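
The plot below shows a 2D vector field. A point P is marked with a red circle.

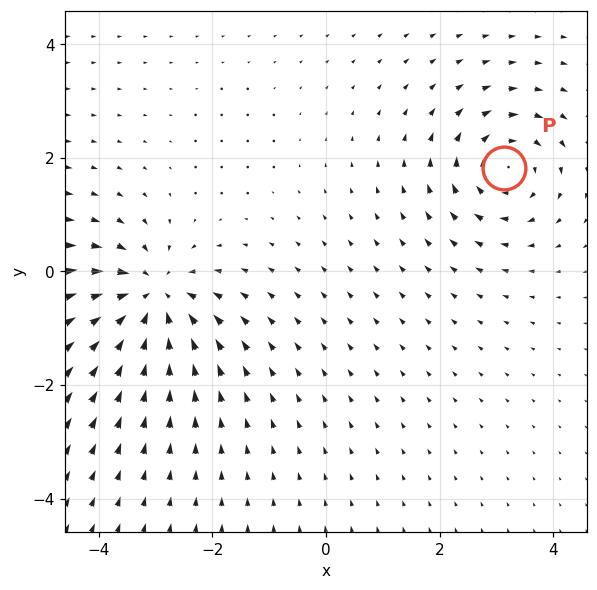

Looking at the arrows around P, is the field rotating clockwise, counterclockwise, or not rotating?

Near P at (3.1, 1.8) the arrows circulate clockwise. The curl (z-component) there is about -4; negative curl means clockwise rotation.

clockwise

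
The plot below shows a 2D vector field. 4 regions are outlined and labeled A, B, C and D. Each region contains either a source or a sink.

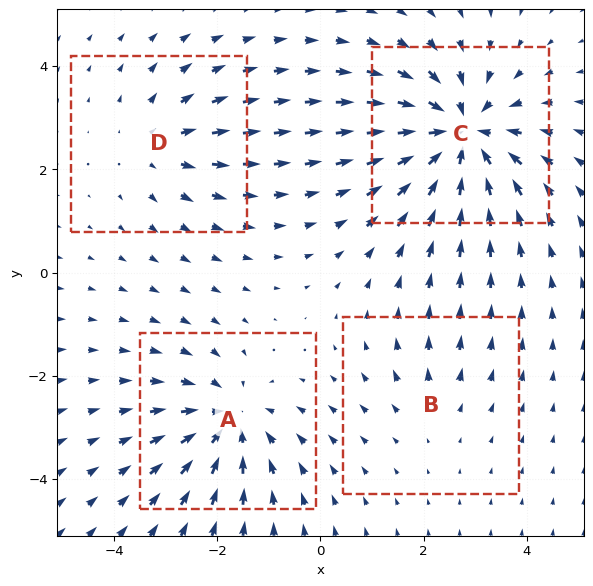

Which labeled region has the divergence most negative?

C

Divergence at each region's feature centre — A: about -5, B: about +2, C: about -7, D: about +3. Region C is most negative.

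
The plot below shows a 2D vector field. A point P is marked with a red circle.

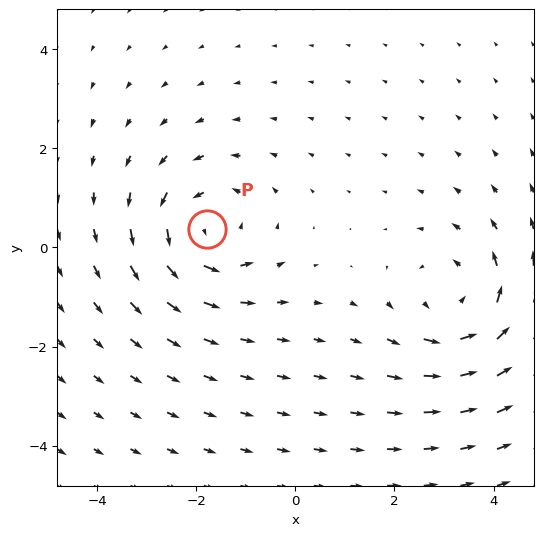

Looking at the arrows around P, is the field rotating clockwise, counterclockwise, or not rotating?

Near P at (-1.8, 0.4) the arrows circulate counterclockwise. The curl (z-component) there is about +4; positive curl means counterclockwise rotation.

counterclockwise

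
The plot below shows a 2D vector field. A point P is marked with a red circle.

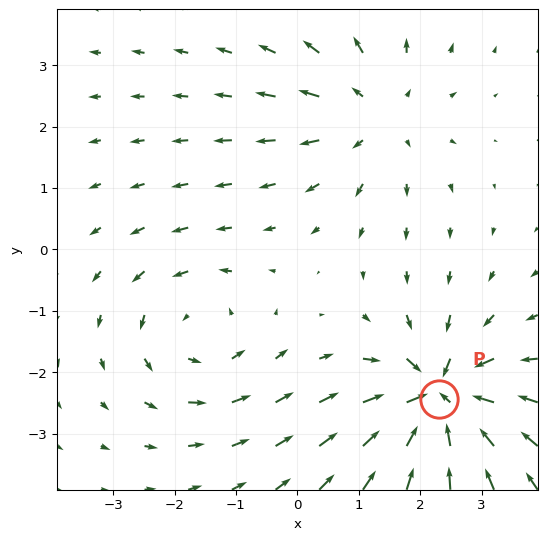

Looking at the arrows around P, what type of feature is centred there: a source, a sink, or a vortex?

sink

At P (2.3, -2.4) the arrows converge inward. Divergence about -7, curl ≈0 — negative divergence with near-zero curl is a sink.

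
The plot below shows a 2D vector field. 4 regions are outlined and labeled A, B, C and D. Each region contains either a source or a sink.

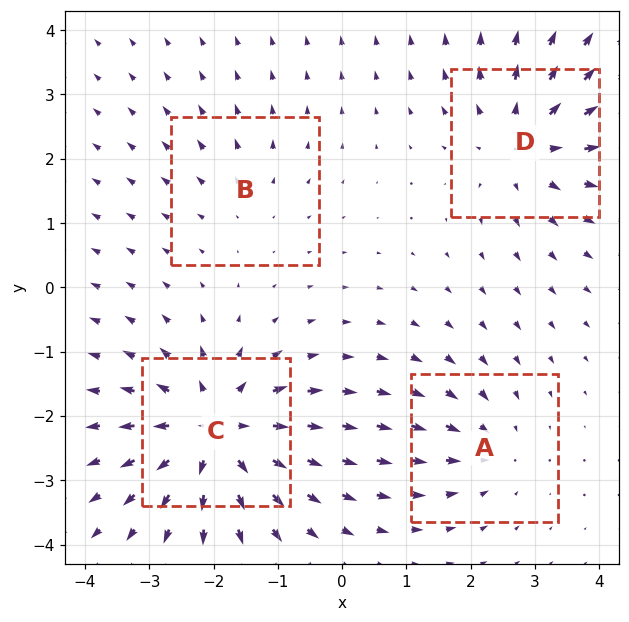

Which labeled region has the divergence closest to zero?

Divergence at each region's feature centre — A: about -3, B: about +2, C: about +7, D: about +5. Region B is closest to zero.

B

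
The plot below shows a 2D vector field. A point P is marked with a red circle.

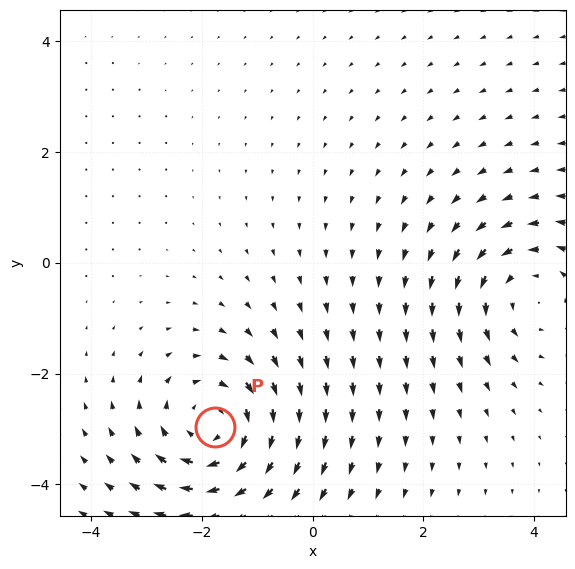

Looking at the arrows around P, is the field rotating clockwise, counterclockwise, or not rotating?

Near P at (-1.8, -3.0) the arrows circulate clockwise. The curl (z-component) there is about -3; negative curl means clockwise rotation.

clockwise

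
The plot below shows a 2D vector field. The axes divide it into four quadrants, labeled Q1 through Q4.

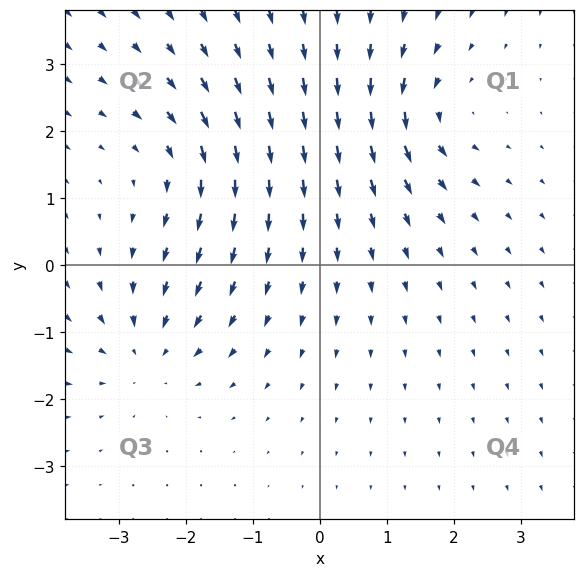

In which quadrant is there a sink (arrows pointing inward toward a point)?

Q3

The sink sits at approximately (-2.6, -1.3), which lies in quadrant Q3. The divergence there is about -4, negative as expected for a sink.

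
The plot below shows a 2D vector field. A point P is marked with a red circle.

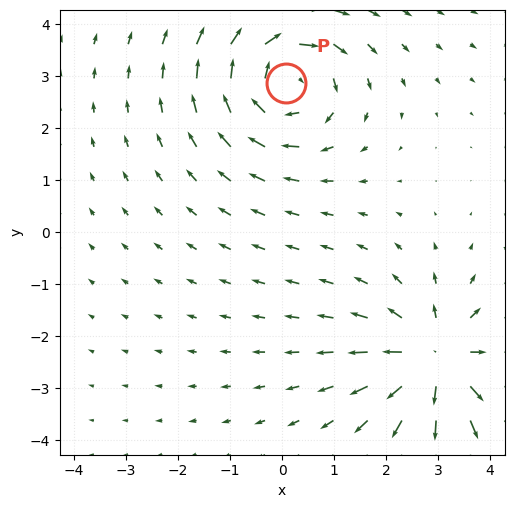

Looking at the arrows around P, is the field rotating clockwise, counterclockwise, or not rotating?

clockwise

Near P at (0.1, 2.9) the arrows circulate clockwise. The curl (z-component) there is about -5; negative curl means clockwise rotation.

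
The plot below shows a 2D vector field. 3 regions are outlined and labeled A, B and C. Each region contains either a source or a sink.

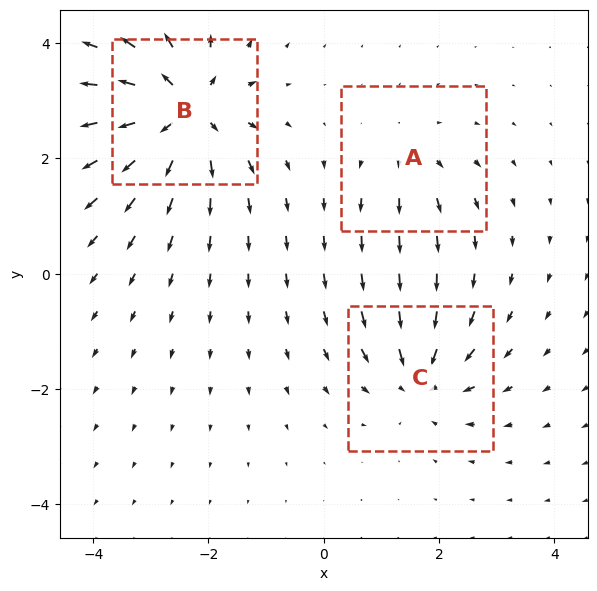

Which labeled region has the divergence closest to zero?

Divergence at each region's feature centre — A: about +2, B: about +6, C: about -4. Region A is closest to zero.

A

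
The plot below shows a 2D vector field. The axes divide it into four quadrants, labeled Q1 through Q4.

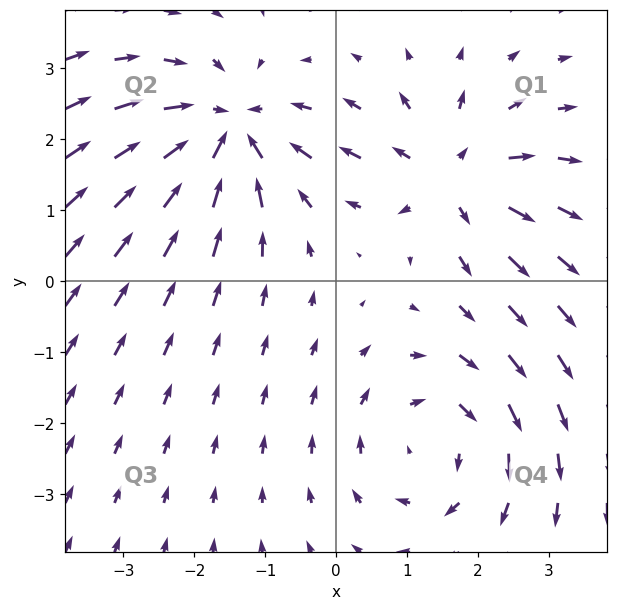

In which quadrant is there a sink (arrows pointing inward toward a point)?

The sink sits at approximately (-1.5, 2.1), which lies in quadrant Q2. The divergence there is about -4, negative as expected for a sink.

Q2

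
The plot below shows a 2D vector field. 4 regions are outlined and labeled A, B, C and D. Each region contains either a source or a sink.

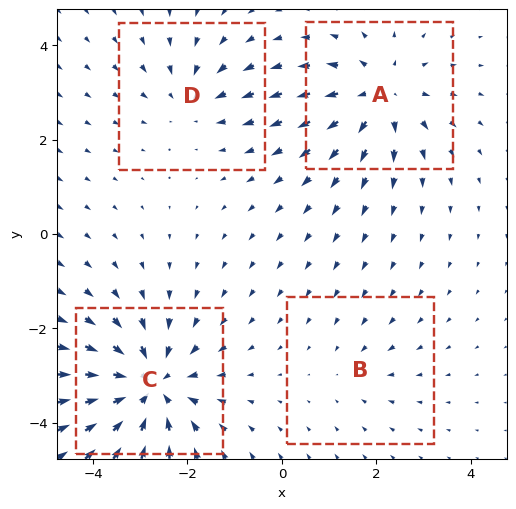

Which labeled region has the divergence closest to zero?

Divergence at each region's feature centre — A: about +5, B: about -2, C: about -6, D: about -3. Region B is closest to zero.

B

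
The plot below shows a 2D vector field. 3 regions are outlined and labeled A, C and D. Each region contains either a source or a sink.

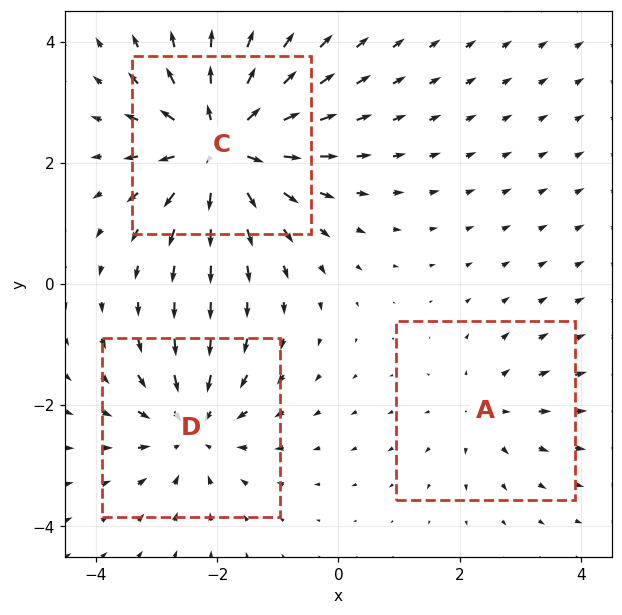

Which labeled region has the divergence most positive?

Divergence at each region's feature centre — A: about +2, C: about +5, D: about -3. Region C is most positive.

C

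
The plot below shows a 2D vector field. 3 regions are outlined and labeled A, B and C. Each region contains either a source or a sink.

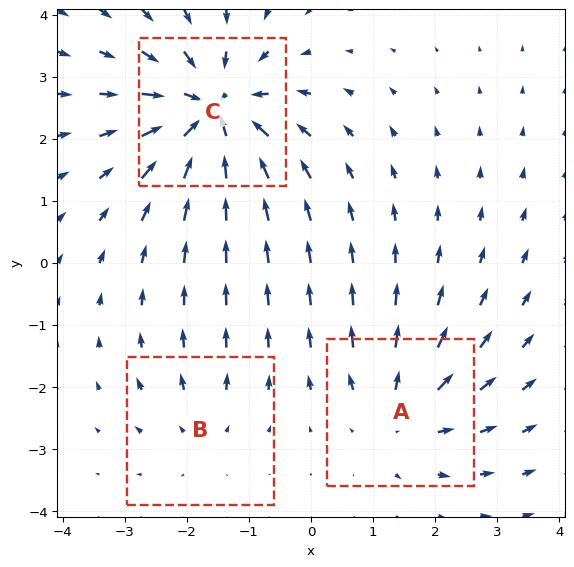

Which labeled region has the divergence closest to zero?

Divergence at each region's feature centre — A: about +3, B: about +2, C: about -6. Region B is closest to zero.

B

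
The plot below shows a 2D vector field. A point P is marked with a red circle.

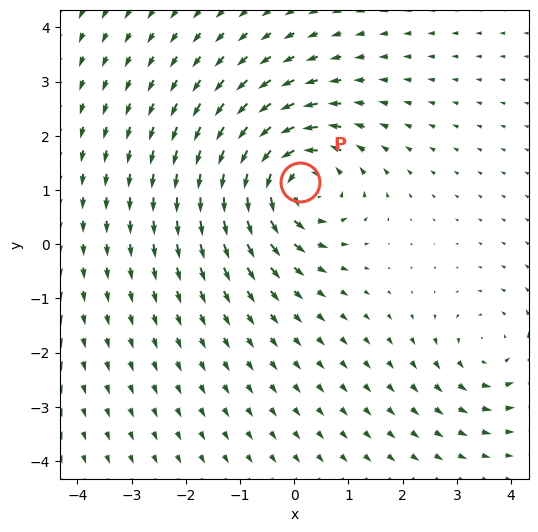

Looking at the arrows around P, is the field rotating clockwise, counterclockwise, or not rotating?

Near P at (0.1, 1.1) the arrows circulate counterclockwise. The curl (z-component) there is about +5; positive curl means counterclockwise rotation.

counterclockwise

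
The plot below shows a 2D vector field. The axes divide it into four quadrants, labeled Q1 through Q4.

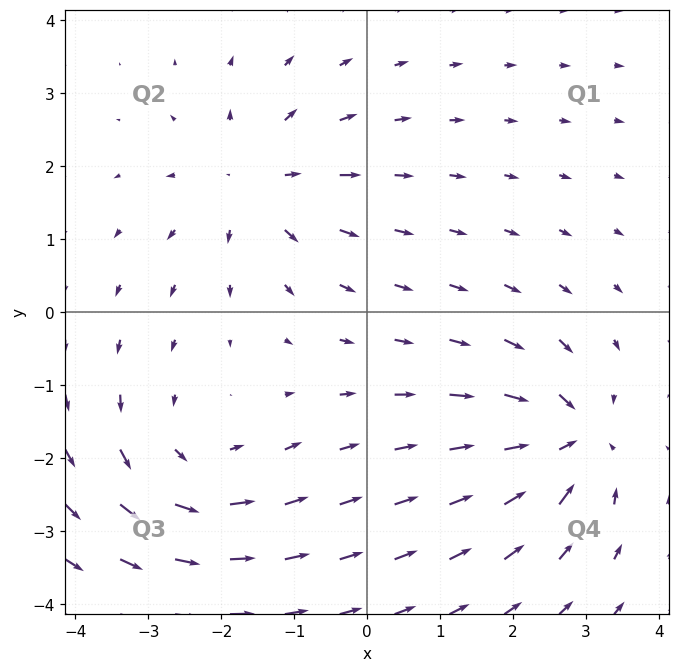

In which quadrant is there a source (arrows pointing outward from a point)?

Q2

The source sits at approximately (-1.5, 1.8), which lies in quadrant Q2. The divergence there is about +4, positive as expected for a source.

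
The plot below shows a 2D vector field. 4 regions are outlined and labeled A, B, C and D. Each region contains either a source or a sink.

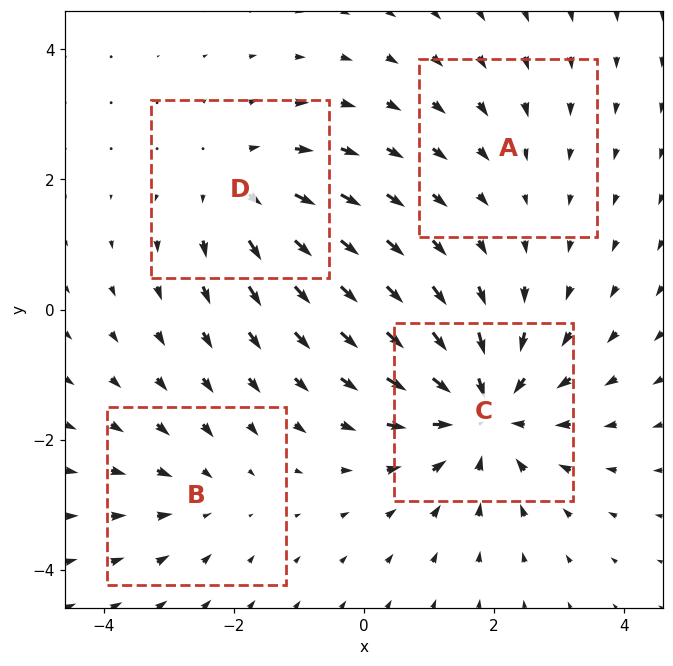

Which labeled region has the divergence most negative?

C

Divergence at each region's feature centre — A: about -2, B: about -3, C: about -6, D: about +4. Region C is most negative.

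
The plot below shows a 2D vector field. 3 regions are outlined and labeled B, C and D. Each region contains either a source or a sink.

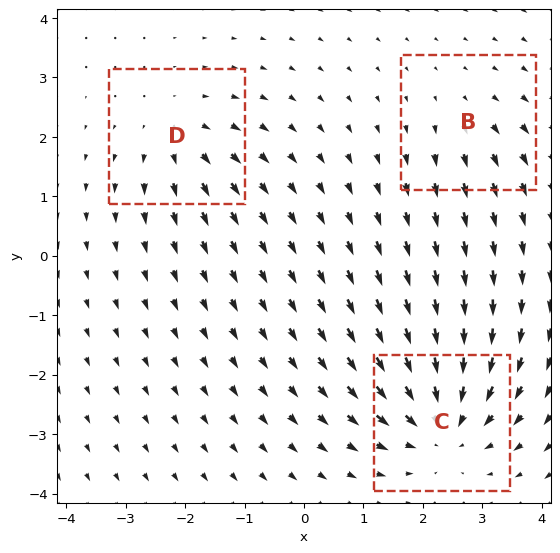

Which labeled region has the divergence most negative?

Divergence at each region's feature centre — B: about +2, C: about -5, D: about +3. Region C is most negative.

C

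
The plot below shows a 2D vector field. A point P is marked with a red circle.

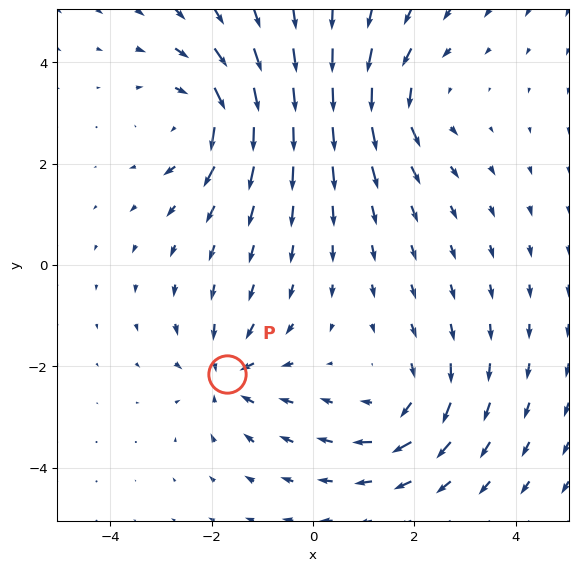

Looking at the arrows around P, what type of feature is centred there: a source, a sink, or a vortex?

At P (-1.7, -2.2) the arrows converge inward. Divergence about -4, curl ≈0 — negative divergence with near-zero curl is a sink.

sink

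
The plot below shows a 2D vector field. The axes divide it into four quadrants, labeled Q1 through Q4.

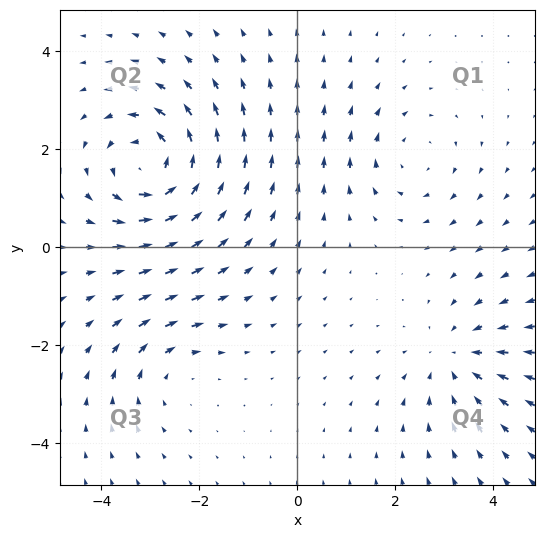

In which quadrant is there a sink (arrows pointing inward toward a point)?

Q4

The sink sits at approximately (3.2, -2.3), which lies in quadrant Q4. The divergence there is about -3, negative as expected for a sink.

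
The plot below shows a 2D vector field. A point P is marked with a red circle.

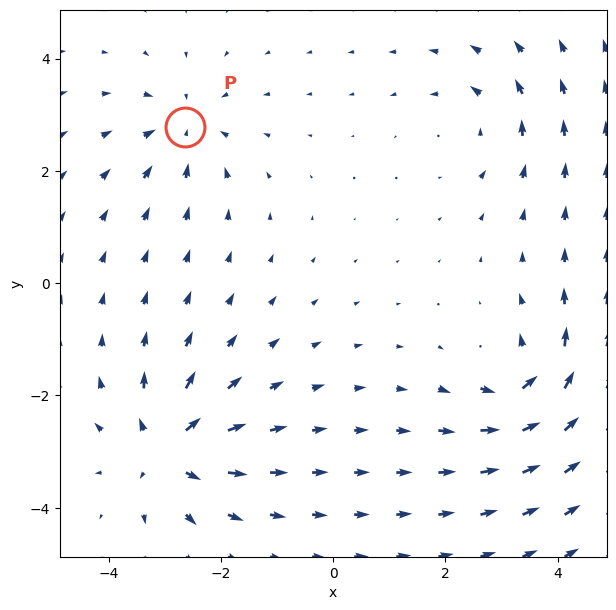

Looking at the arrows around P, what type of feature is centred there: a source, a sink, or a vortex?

At P (-2.6, 2.8) the arrows converge inward. Divergence about -4, curl ≈0 — negative divergence with near-zero curl is a sink.

sink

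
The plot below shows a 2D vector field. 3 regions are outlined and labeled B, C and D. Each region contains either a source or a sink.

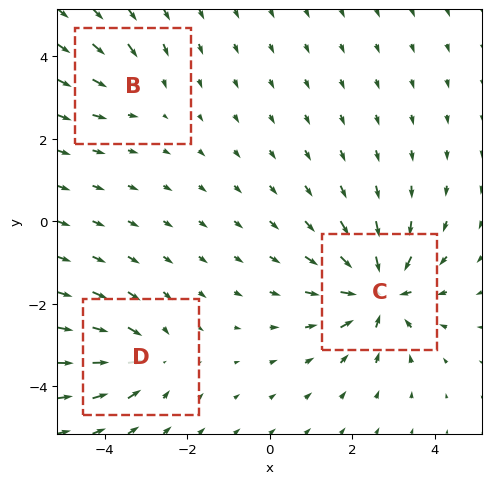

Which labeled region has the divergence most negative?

C

Divergence at each region's feature centre — B: about -2, C: about -6, D: about -3. Region C is most negative.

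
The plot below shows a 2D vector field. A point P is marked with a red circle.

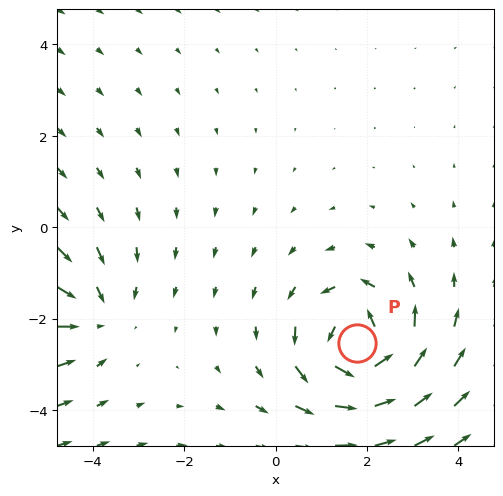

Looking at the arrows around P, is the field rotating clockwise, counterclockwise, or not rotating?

Near P at (1.8, -2.5) the arrows circulate counterclockwise. The curl (z-component) there is about +5; positive curl means counterclockwise rotation.

counterclockwise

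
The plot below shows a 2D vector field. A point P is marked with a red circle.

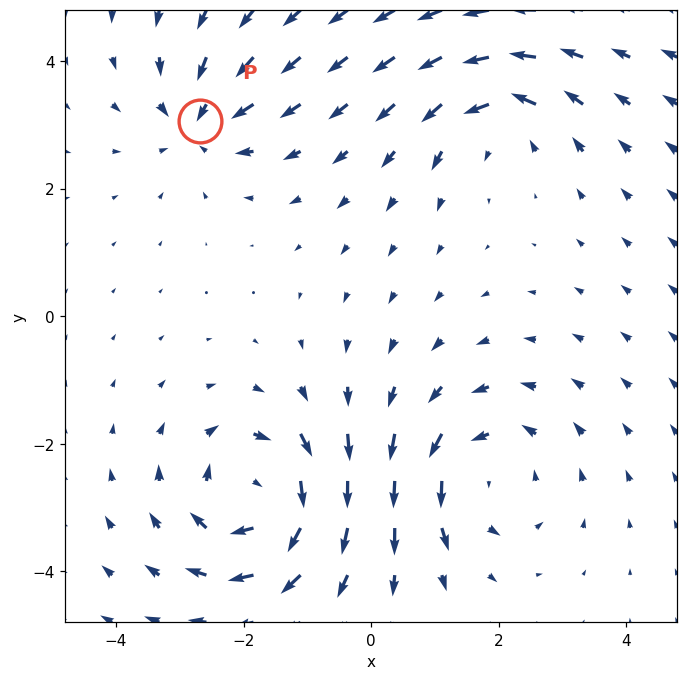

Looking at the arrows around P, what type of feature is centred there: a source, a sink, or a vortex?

sink

At P (-2.7, 3.1) the arrows converge inward. Divergence about -4, curl ≈0 — negative divergence with near-zero curl is a sink.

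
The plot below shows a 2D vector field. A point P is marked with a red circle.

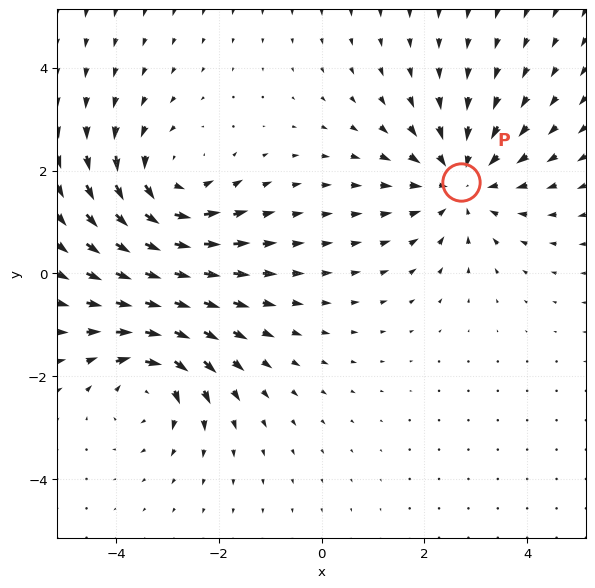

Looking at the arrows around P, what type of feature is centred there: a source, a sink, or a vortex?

sink

At P (2.7, 1.8) the arrows converge inward. Divergence about -4, curl ≈0 — negative divergence with near-zero curl is a sink.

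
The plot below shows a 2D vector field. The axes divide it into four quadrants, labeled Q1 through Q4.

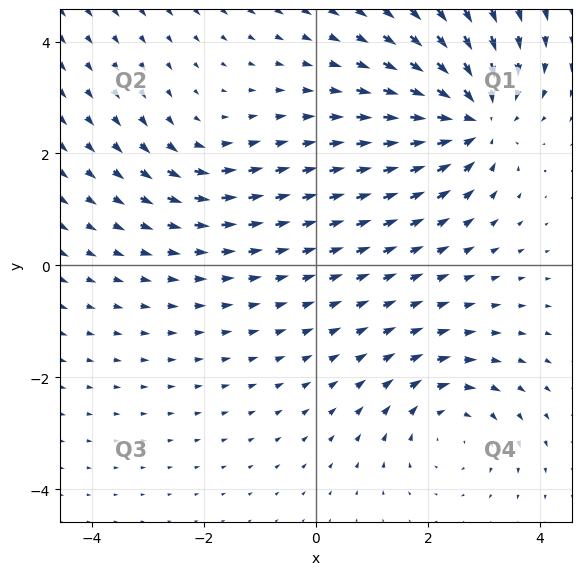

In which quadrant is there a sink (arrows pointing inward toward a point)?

Q1

The sink sits at approximately (2.8, 2.6), which lies in quadrant Q1. The divergence there is about -5, negative as expected for a sink.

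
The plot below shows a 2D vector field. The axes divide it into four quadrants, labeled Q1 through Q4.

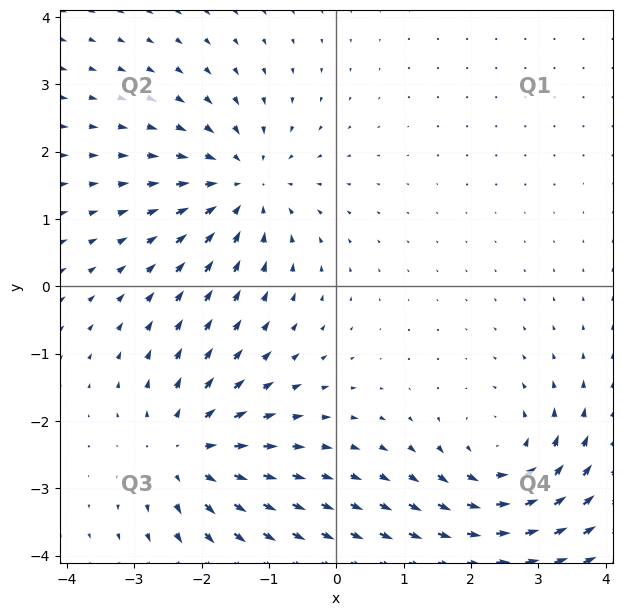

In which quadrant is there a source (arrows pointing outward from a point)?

The source sits at approximately (-2.2, -2.4), which lies in quadrant Q3. The divergence there is about +4, positive as expected for a source.

Q3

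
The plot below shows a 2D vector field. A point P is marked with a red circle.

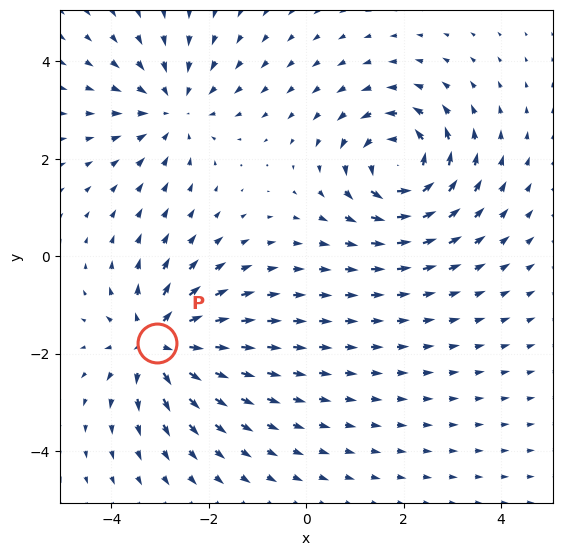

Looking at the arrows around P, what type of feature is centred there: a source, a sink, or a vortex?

At P (-3.1, -1.8) the arrows spread outward. Divergence about +4, curl ≈0 — positive divergence with near-zero curl is a source.

source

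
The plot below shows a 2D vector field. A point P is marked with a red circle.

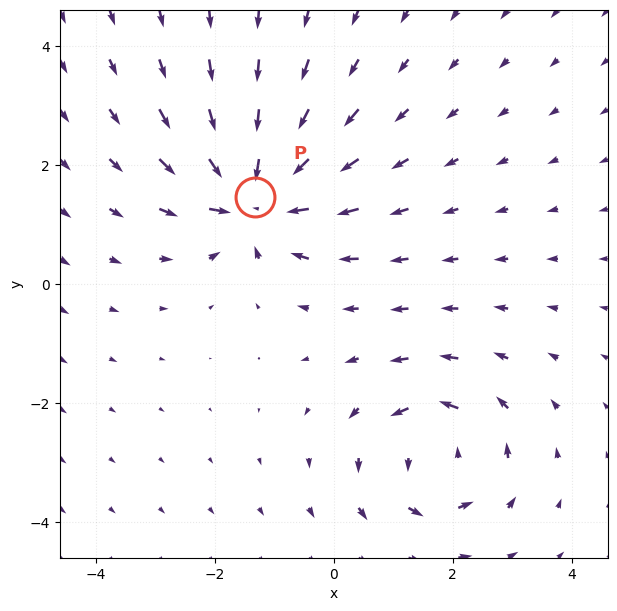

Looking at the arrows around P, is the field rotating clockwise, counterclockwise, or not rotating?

Near P at (-1.3, 1.5) the arrows show no circulation. The curl there is ≈0.

not rotating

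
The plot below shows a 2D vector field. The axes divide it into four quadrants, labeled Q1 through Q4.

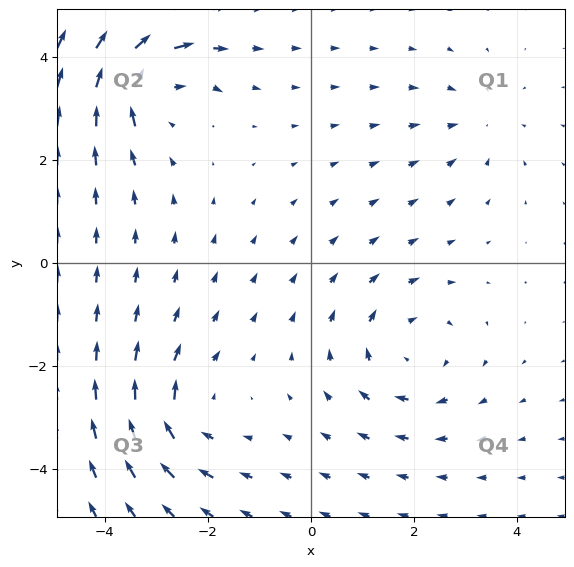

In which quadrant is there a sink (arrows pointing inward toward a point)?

Q1

The sink sits at approximately (3.2, 2.7), which lies in quadrant Q1. The divergence there is about -2, negative as expected for a sink.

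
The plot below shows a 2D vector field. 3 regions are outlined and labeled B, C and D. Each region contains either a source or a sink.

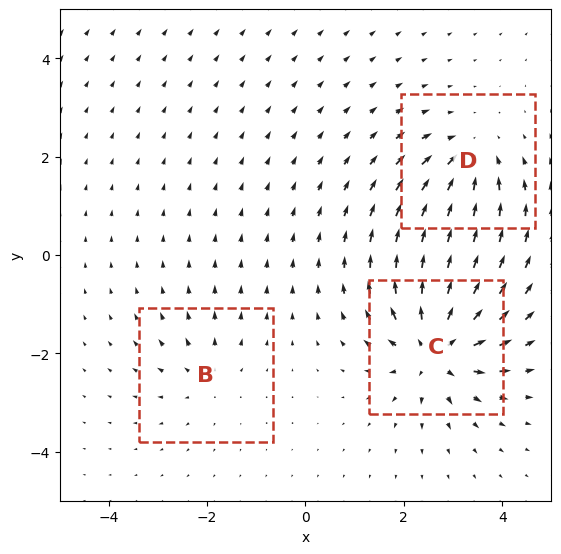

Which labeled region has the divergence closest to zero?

Divergence at each region's feature centre — B: about +2, C: about +6, D: about -4. Region B is closest to zero.

B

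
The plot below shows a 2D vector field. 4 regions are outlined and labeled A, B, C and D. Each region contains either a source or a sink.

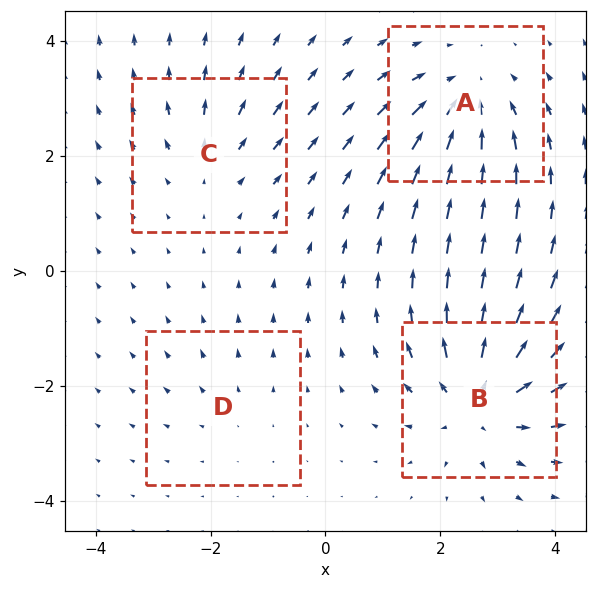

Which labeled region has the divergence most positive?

Divergence at each region's feature centre — A: about -5, B: about +7, C: about +3, D: about +2. Region B is most positive.

B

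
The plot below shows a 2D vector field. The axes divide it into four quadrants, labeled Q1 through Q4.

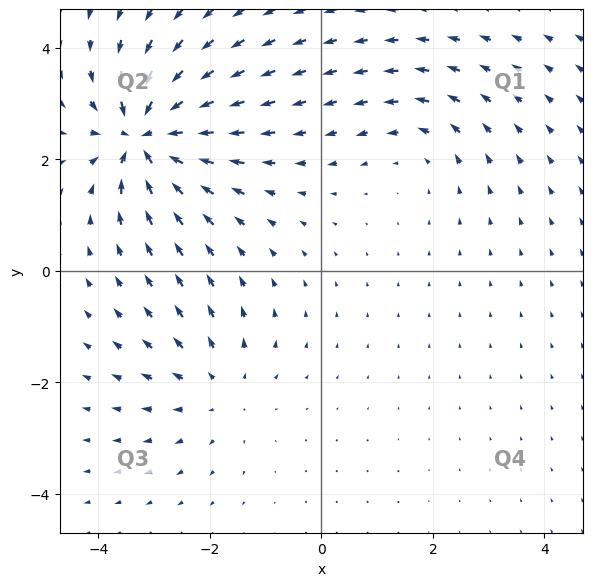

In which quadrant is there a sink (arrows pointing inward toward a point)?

The sink sits at approximately (-3.2, 2.4), which lies in quadrant Q2. The divergence there is about -7, negative as expected for a sink.

Q2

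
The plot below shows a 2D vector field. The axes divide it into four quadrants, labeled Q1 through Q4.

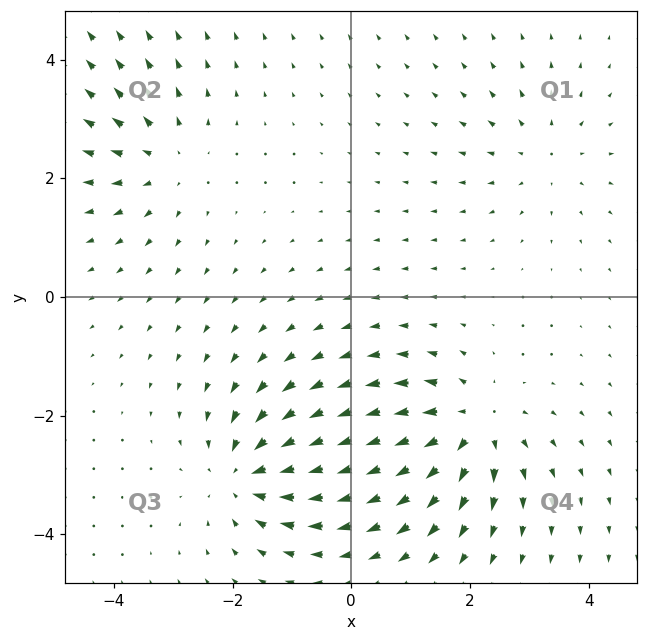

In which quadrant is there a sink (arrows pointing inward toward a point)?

The sink sits at approximately (-1.8, -3.0), which lies in quadrant Q3. The divergence there is about -6, negative as expected for a sink.

Q3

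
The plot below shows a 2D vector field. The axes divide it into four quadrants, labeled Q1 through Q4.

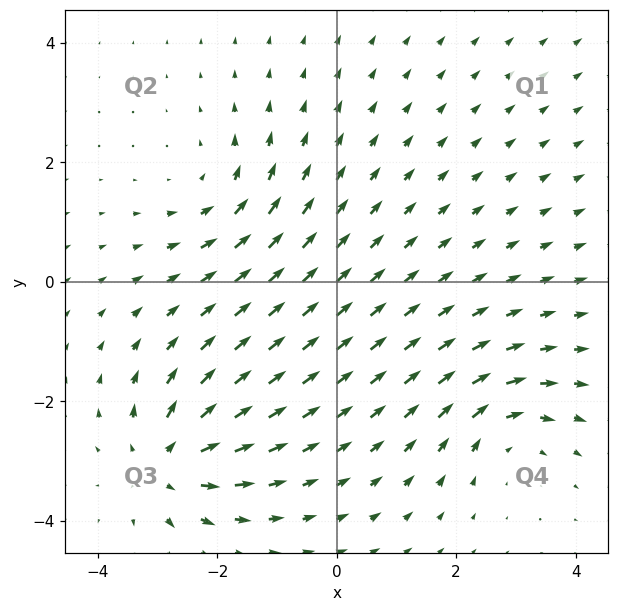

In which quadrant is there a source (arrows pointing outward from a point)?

Q3

The source sits at approximately (-2.8, -3.0), which lies in quadrant Q3. The divergence there is about +6, positive as expected for a source.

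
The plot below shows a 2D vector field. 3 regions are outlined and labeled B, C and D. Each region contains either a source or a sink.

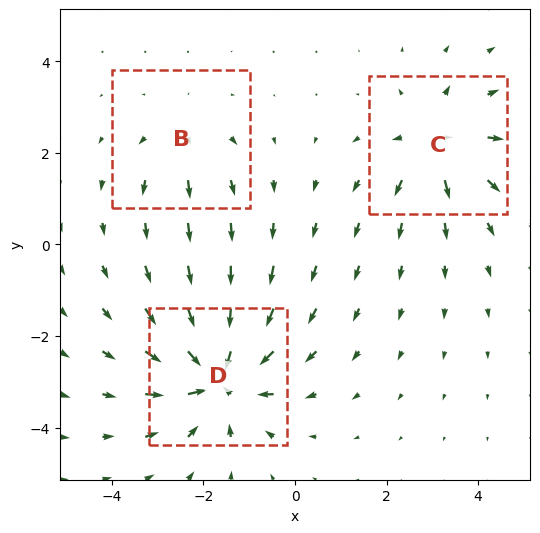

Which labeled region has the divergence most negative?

D

Divergence at each region's feature centre — B: about +2, C: about +3, D: about -5. Region D is most negative.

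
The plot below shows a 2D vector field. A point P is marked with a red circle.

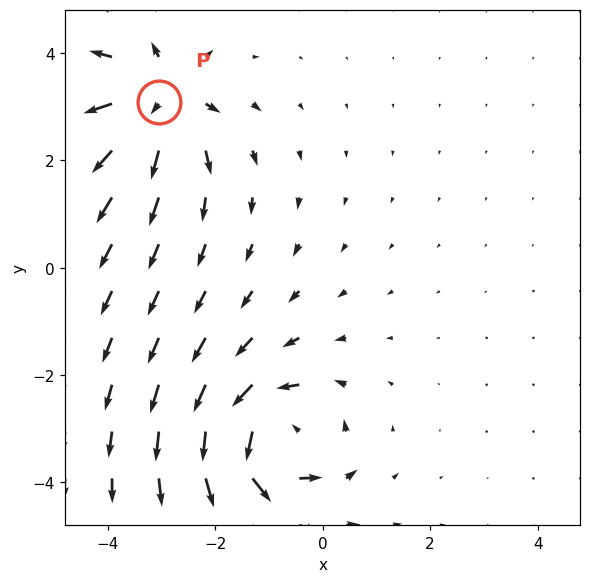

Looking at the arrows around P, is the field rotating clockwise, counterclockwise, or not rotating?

not rotating

Near P at (-3.0, 3.1) the arrows show no circulation. The curl there is ≈0.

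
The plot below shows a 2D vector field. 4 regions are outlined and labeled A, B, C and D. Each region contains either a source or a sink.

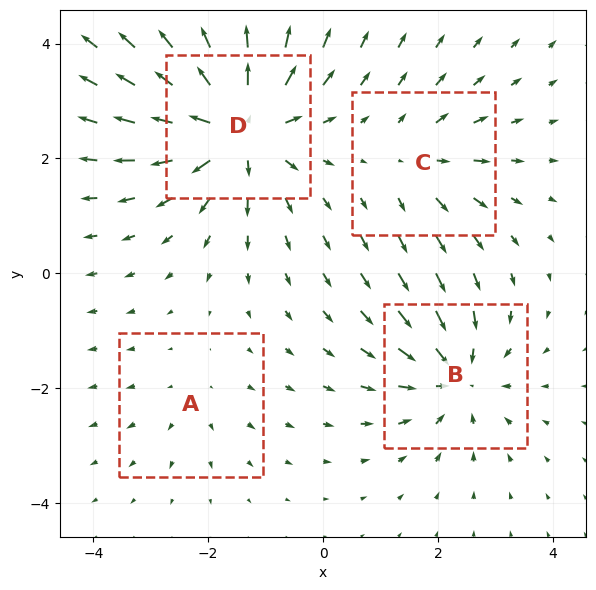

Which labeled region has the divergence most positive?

D

Divergence at each region's feature centre — A: about +2, B: about -5, C: about +3, D: about +8. Region D is most positive.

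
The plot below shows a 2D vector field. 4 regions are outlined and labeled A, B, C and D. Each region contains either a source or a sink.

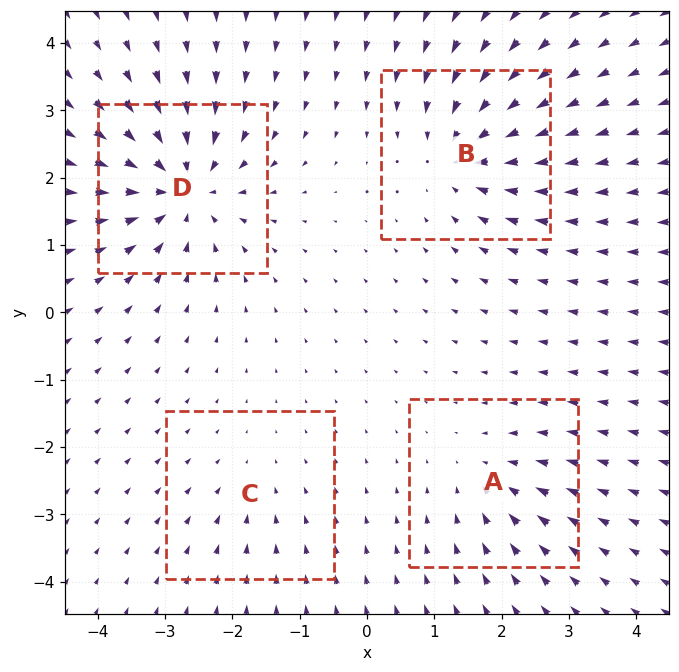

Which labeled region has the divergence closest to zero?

Divergence at each region's feature centre — A: about -4, B: about -6, C: about -2, D: about -8. Region C is closest to zero.

C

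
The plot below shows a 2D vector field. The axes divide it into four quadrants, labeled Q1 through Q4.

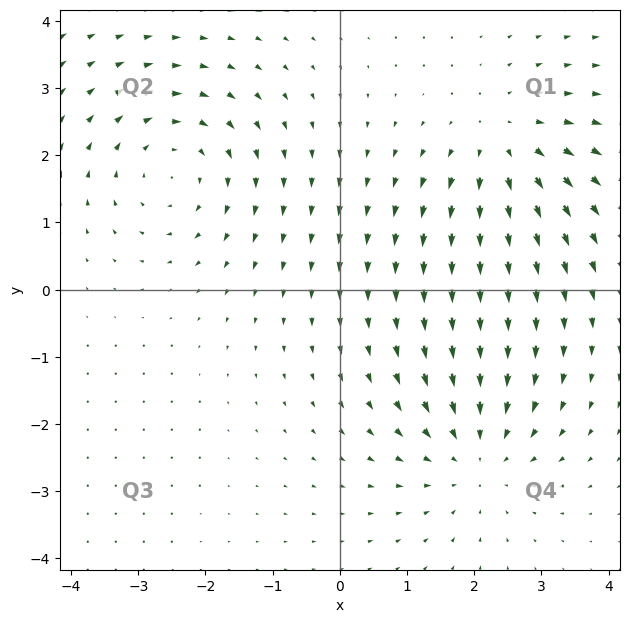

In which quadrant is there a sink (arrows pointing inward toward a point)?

Q4

The sink sits at approximately (2.0, -2.5), which lies in quadrant Q4. The divergence there is about -3, negative as expected for a sink.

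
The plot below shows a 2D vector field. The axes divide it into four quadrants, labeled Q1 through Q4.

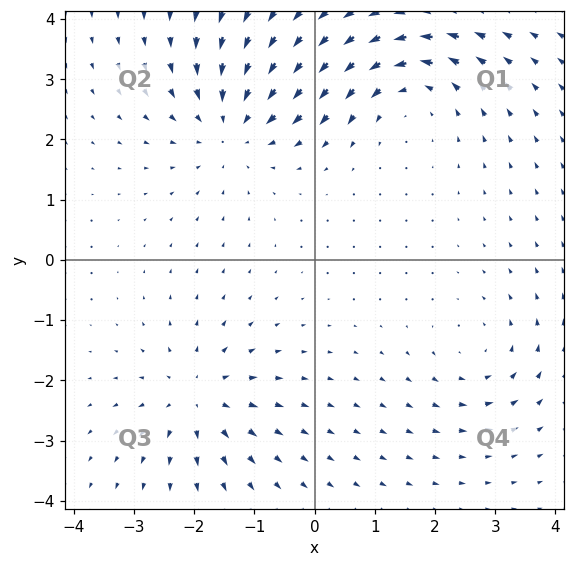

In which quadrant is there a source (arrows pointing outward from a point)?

Q3

The source sits at approximately (-1.9, -2.3), which lies in quadrant Q3. The divergence there is about +5, positive as expected for a source.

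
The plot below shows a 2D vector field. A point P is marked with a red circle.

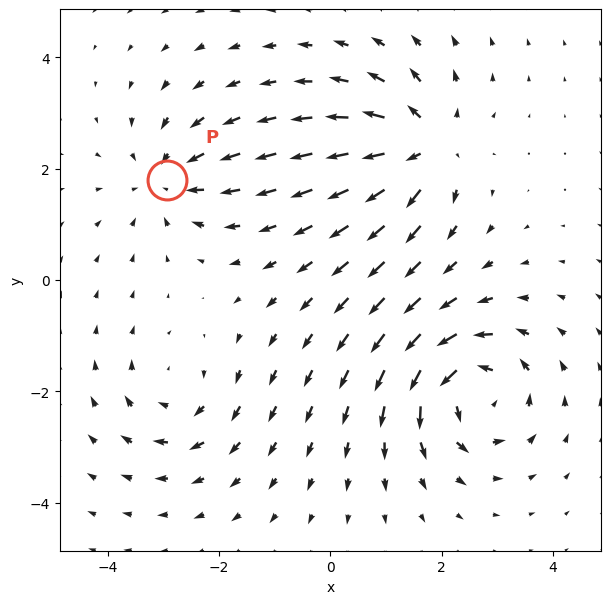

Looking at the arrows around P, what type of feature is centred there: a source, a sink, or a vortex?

sink

At P (-2.9, 1.8) the arrows converge inward. Divergence about -3, curl ≈0 — negative divergence with near-zero curl is a sink.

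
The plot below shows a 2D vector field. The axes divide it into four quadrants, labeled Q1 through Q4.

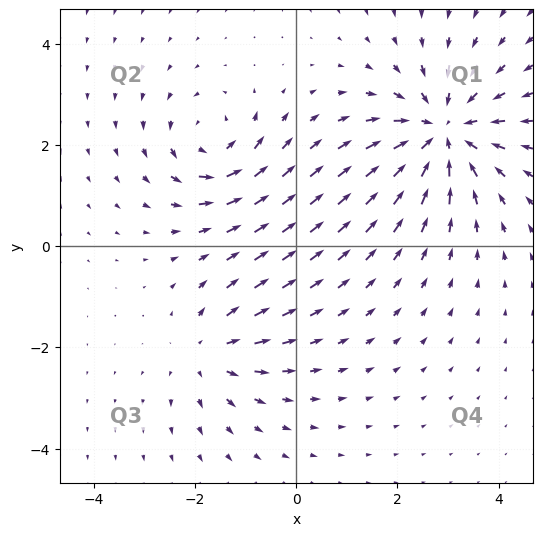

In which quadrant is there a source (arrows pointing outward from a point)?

Q3

The source sits at approximately (-1.7, -2.1), which lies in quadrant Q3. The divergence there is about +3, positive as expected for a source.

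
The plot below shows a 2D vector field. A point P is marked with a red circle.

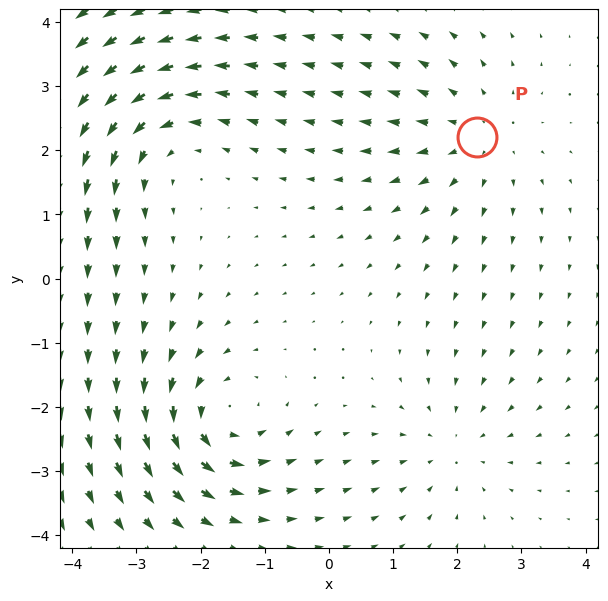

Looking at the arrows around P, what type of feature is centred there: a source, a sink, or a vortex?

source

At P (2.3, 2.2) the arrows spread outward. Divergence about +3, curl ≈0 — positive divergence with near-zero curl is a source.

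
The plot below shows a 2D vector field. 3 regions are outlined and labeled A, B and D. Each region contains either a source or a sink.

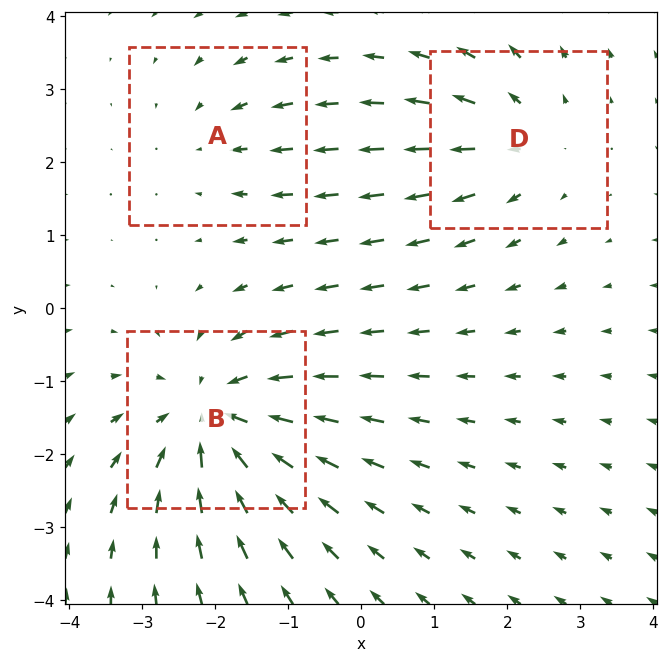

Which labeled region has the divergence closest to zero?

A

Divergence at each region's feature centre — A: about -2, B: about -5, D: about +3. Region A is closest to zero.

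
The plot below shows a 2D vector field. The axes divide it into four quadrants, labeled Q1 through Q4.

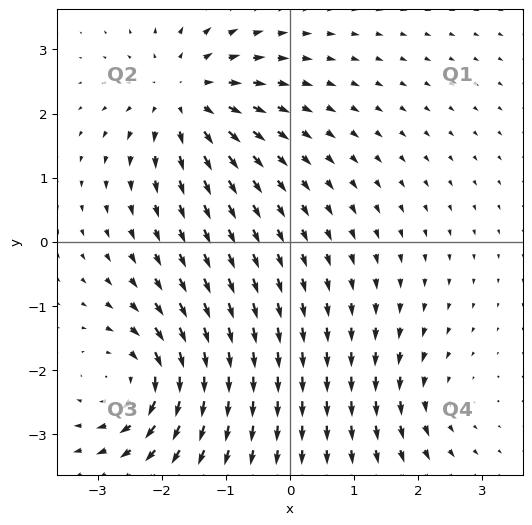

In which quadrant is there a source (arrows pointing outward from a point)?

The source sits at approximately (-1.6, 2.3), which lies in quadrant Q2. The divergence there is about +6, positive as expected for a source.

Q2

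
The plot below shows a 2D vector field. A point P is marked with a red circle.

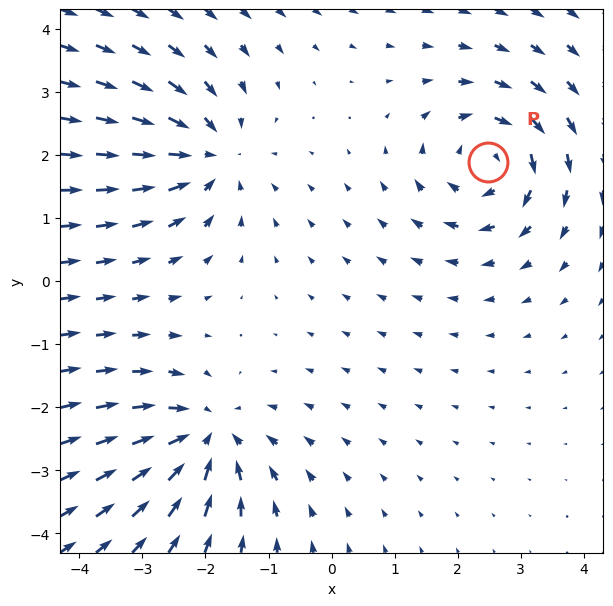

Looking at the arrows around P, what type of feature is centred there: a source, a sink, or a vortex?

At P (2.5, 1.9) the arrows circulate clockwise. Divergence ≈0, curl about -4 — near-zero divergence with nonzero curl is a vortex.

vortex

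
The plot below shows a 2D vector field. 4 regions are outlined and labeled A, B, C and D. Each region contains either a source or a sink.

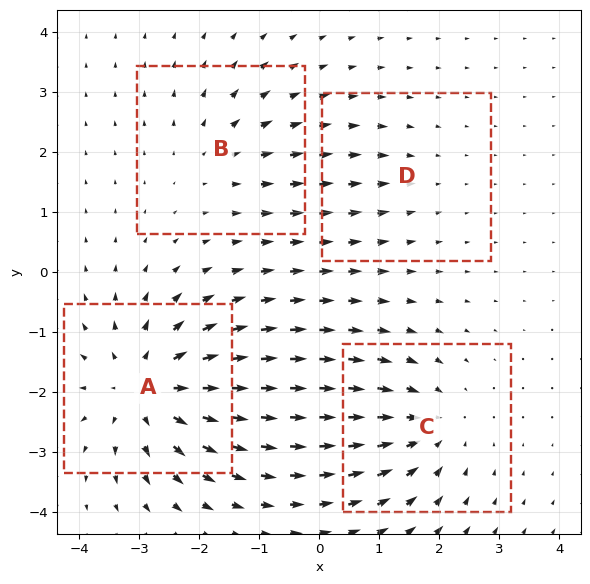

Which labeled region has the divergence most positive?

A

Divergence at each region's feature centre — A: about +7, B: about +3, C: about -5, D: about -2. Region A is most positive.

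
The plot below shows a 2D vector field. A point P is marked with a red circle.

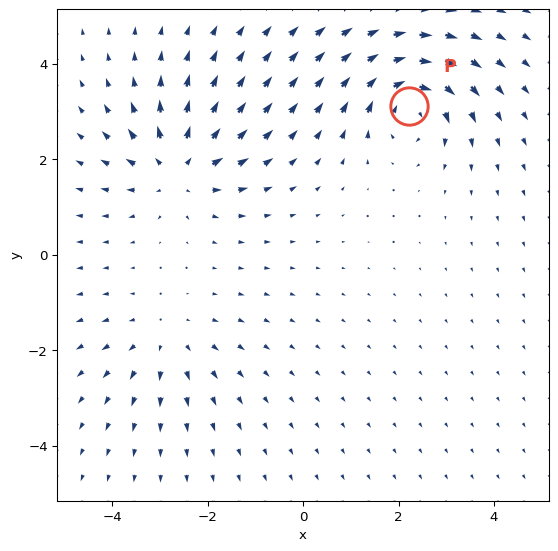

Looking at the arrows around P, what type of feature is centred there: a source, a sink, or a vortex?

At P (2.2, 3.1) the arrows circulate clockwise. Divergence ≈0, curl about -6 — near-zero divergence with nonzero curl is a vortex.

vortex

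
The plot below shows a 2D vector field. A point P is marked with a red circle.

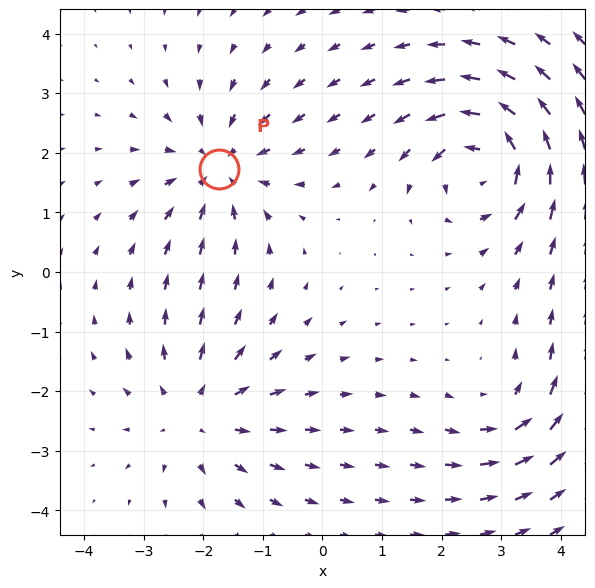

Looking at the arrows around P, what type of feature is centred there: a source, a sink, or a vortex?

sink

At P (-1.7, 1.7) the arrows converge inward. Divergence about -4, curl ≈0 — negative divergence with near-zero curl is a sink.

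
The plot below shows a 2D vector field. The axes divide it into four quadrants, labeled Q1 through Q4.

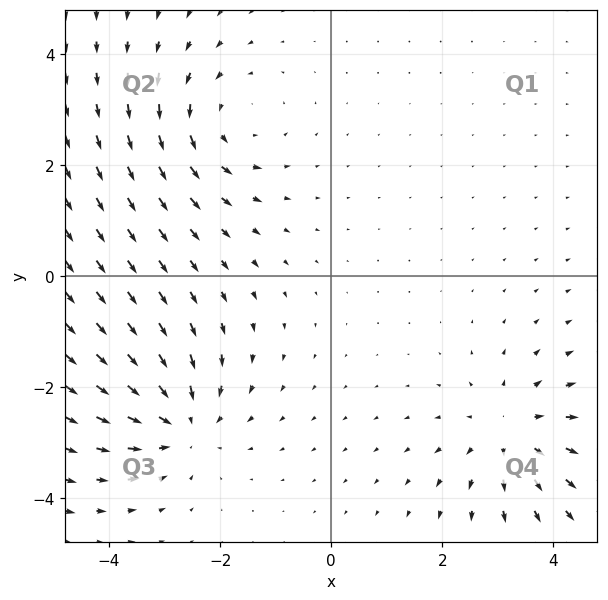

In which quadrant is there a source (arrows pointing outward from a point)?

The source sits at approximately (3.2, -2.8), which lies in quadrant Q4. The divergence there is about +3, positive as expected for a source.

Q4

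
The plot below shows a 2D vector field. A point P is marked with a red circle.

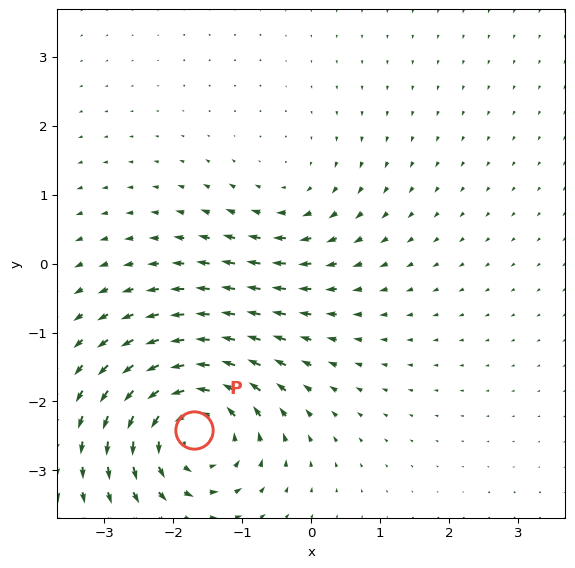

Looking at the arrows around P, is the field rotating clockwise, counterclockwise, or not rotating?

Near P at (-1.7, -2.4) the arrows circulate counterclockwise. The curl (z-component) there is about +6; positive curl means counterclockwise rotation.

counterclockwise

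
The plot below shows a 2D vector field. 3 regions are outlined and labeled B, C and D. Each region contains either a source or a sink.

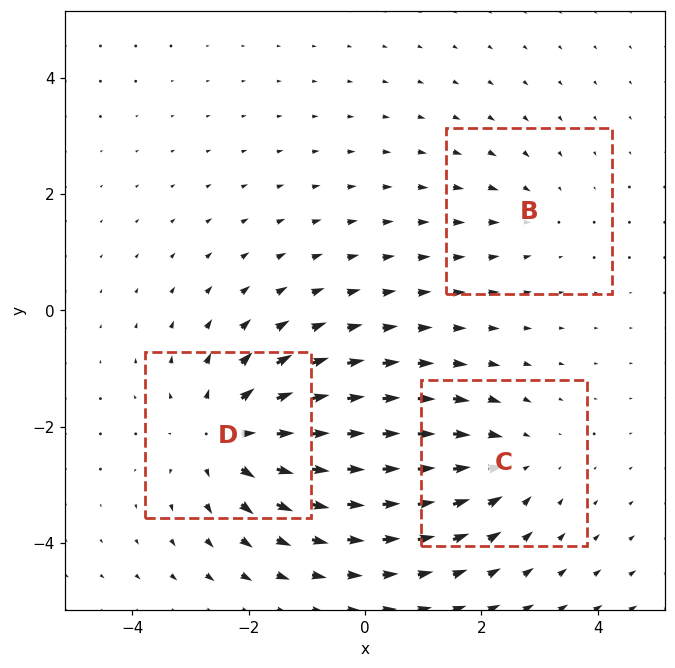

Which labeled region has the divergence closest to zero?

Divergence at each region's feature centre — B: about -2, C: about -3, D: about +4. Region B is closest to zero.

B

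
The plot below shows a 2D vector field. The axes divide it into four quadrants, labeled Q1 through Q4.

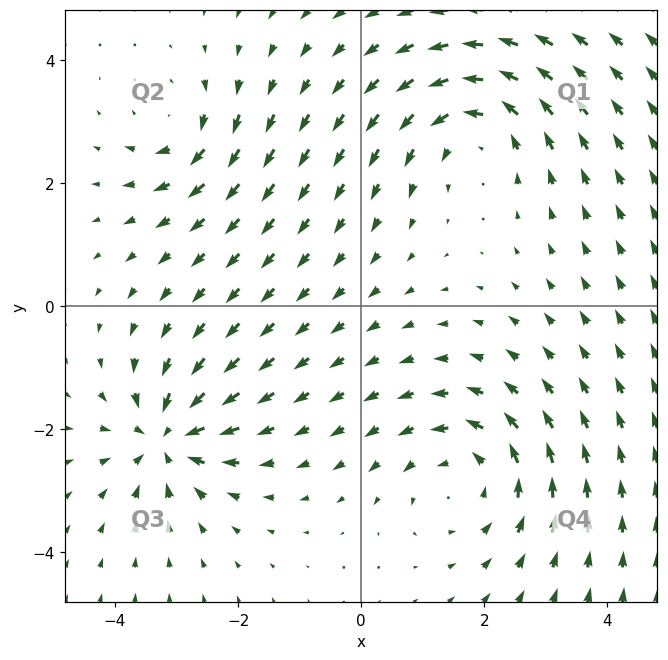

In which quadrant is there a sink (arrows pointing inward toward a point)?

The sink sits at approximately (-3.2, -2.1), which lies in quadrant Q3. The divergence there is about -6, negative as expected for a sink.

Q3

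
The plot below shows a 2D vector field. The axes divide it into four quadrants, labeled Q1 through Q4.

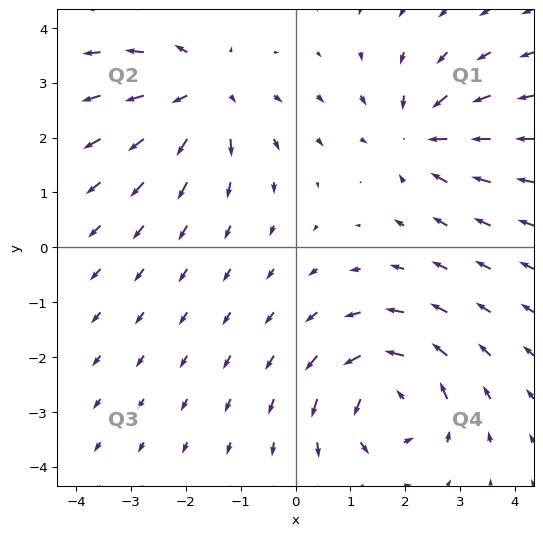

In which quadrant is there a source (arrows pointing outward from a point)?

Q2

The source sits at approximately (-1.7, 2.8), which lies in quadrant Q2. The divergence there is about +4, positive as expected for a source.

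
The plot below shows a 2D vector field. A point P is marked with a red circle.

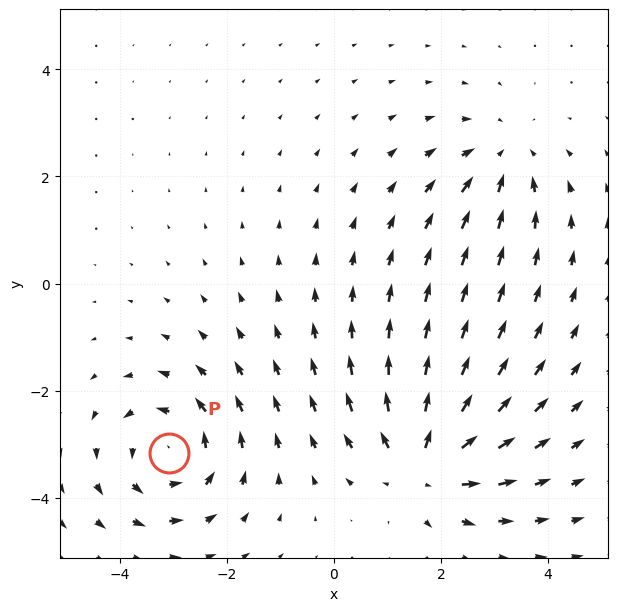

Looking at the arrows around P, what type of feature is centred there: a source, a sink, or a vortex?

At P (-3.1, -3.2) the arrows circulate counterclockwise. Divergence ≈0, curl about +3 — near-zero divergence with nonzero curl is a vortex.

vortex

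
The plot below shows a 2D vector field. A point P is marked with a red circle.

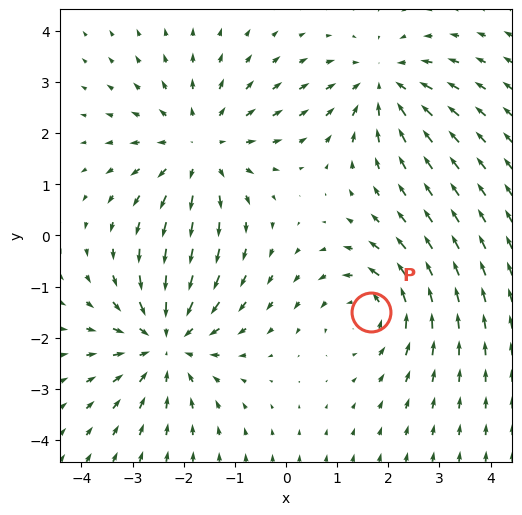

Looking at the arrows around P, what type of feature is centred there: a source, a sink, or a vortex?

At P (1.7, -1.5) the arrows circulate counterclockwise. Divergence ≈0, curl about +3 — near-zero divergence with nonzero curl is a vortex.

vortex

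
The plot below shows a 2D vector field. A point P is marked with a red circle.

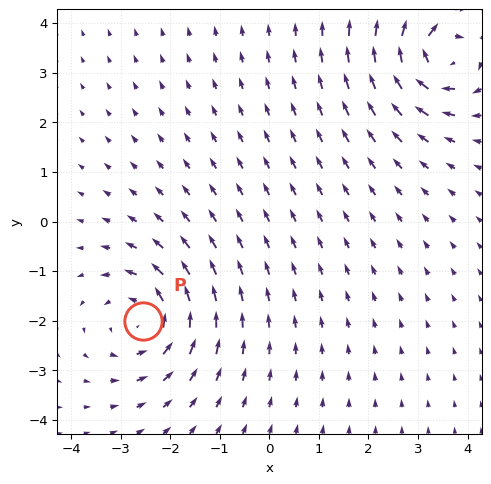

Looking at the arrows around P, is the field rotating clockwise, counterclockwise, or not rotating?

counterclockwise

Near P at (-2.5, -2.0) the arrows circulate counterclockwise. The curl (z-component) there is about +4; positive curl means counterclockwise rotation.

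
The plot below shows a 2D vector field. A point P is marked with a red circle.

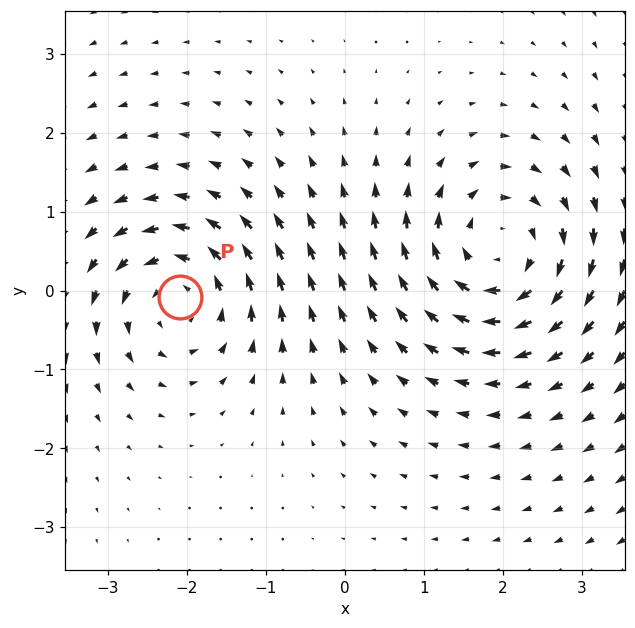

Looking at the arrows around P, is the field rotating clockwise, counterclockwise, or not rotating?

counterclockwise

Near P at (-2.1, -0.1) the arrows circulate counterclockwise. The curl (z-component) there is about +4; positive curl means counterclockwise rotation.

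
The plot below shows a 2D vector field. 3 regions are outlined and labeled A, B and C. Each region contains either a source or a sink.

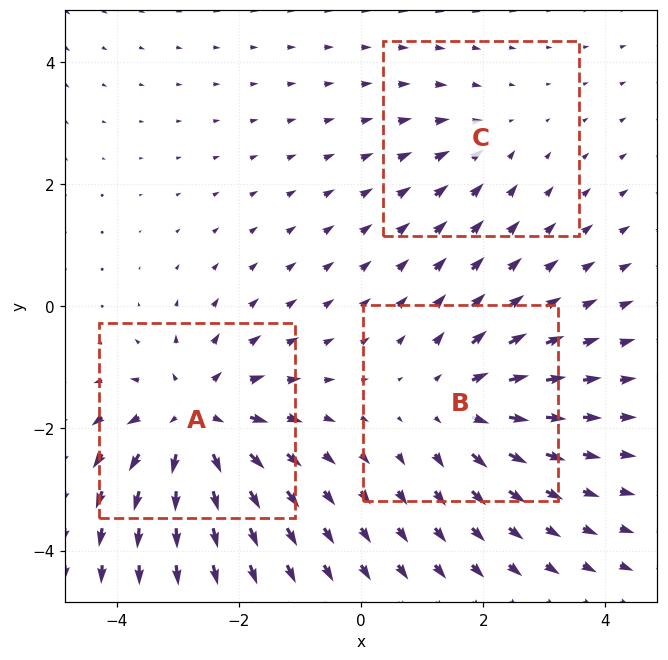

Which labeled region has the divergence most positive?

A

Divergence at each region's feature centre — A: about +5, B: about +3, C: about -2. Region A is most positive.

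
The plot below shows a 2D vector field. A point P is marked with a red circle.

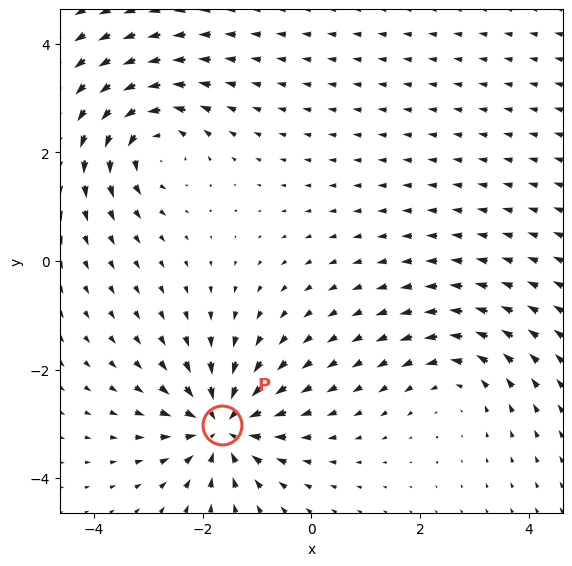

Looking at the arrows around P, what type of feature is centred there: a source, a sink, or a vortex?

sink

At P (-1.6, -3.0) the arrows converge inward. Divergence about -6, curl ≈0 — negative divergence with near-zero curl is a sink.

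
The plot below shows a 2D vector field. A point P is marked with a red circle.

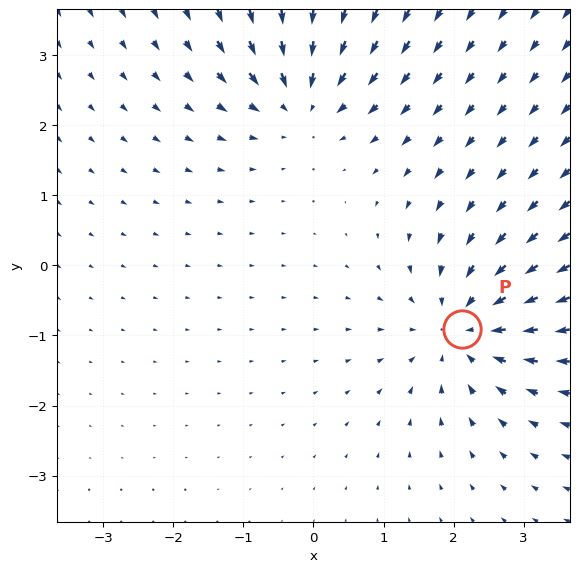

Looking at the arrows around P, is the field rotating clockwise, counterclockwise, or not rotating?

Near P at (2.1, -0.9) the arrows show no circulation. The curl there is ≈0.

not rotating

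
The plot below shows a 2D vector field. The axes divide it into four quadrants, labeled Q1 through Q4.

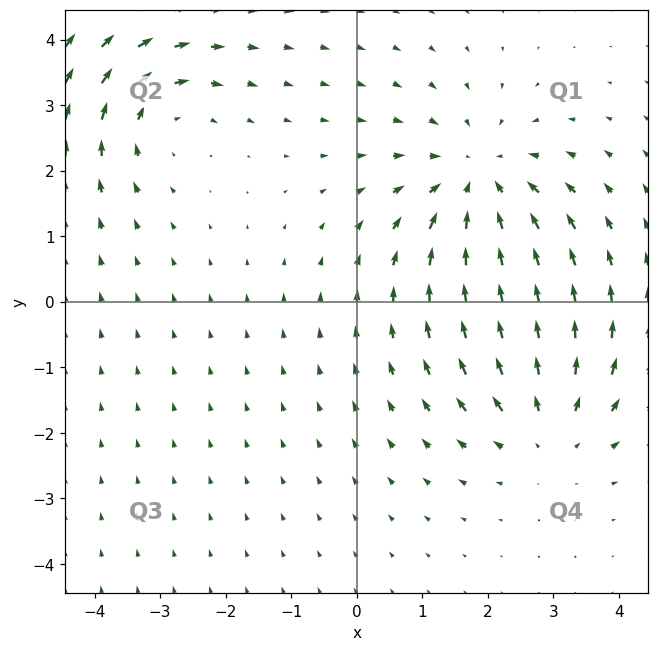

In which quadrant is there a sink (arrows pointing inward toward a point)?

The sink sits at approximately (1.9, 1.8), which lies in quadrant Q1. The divergence there is about -3, negative as expected for a sink.

Q1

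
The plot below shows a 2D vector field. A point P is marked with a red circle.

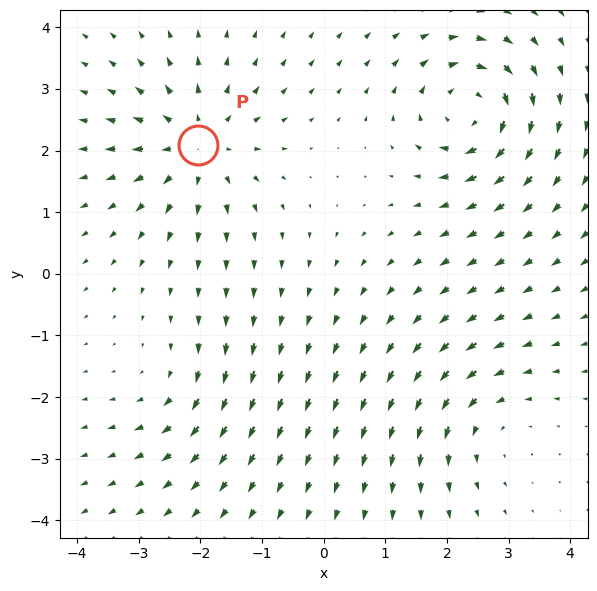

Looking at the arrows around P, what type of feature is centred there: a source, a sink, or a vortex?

At P (-2.0, 2.1) the arrows spread outward. Divergence about +5, curl ≈0 — positive divergence with near-zero curl is a source.

source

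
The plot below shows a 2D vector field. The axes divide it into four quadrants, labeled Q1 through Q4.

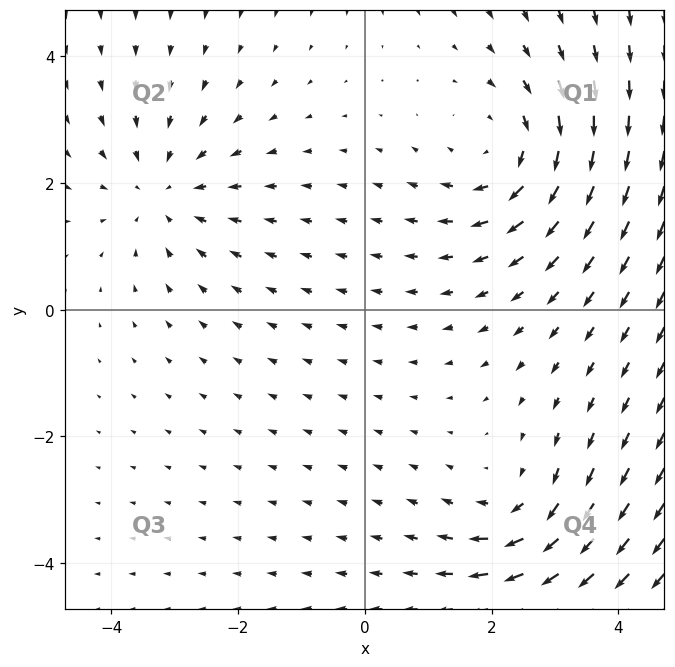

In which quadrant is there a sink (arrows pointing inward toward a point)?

Q2

The sink sits at approximately (-3.2, 1.9), which lies in quadrant Q2. The divergence there is about -3, negative as expected for a sink.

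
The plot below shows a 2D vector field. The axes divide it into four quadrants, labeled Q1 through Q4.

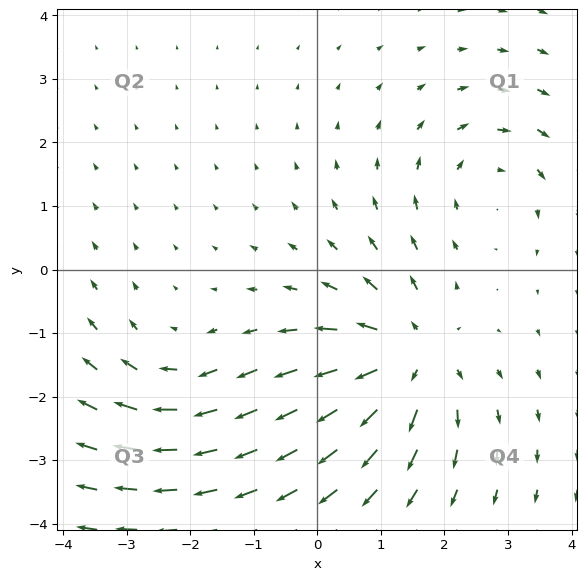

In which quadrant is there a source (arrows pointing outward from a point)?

Q4

The source sits at approximately (1.5, -1.4), which lies in quadrant Q4. The divergence there is about +5, positive as expected for a source.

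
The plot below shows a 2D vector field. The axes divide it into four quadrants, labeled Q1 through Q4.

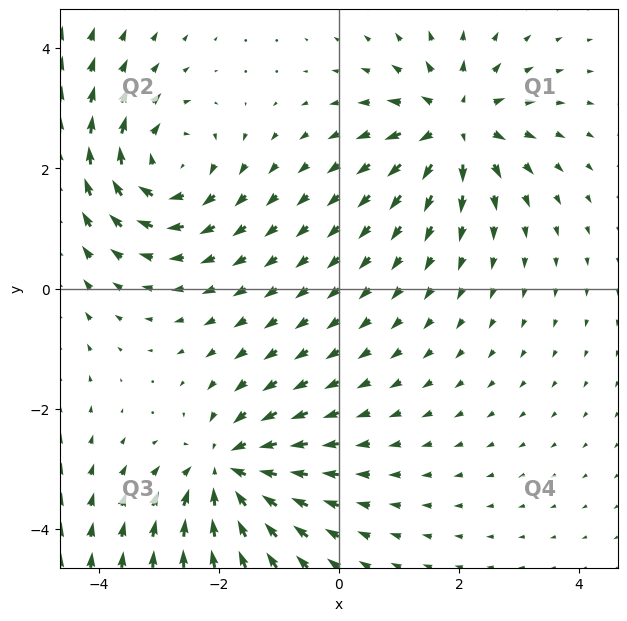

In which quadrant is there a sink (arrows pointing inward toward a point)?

Q3

The sink sits at approximately (-1.9, -3.0), which lies in quadrant Q3. The divergence there is about -4, negative as expected for a sink.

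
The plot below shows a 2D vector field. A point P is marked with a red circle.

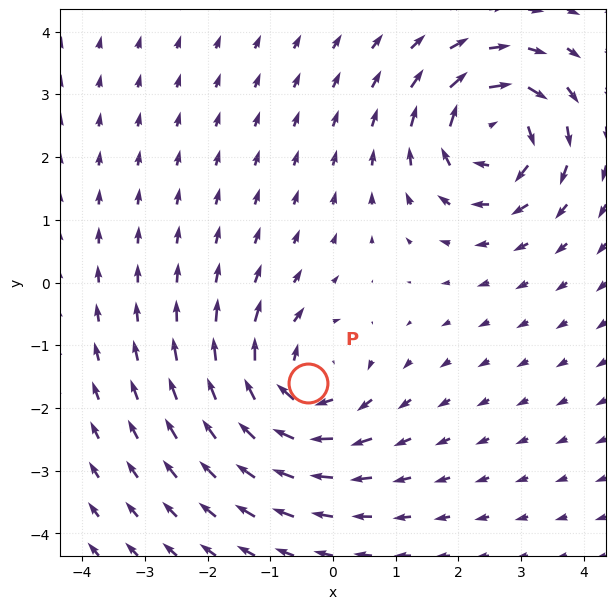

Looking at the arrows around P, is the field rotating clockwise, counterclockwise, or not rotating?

clockwise

Near P at (-0.4, -1.6) the arrows circulate clockwise. The curl (z-component) there is about -4; negative curl means clockwise rotation.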